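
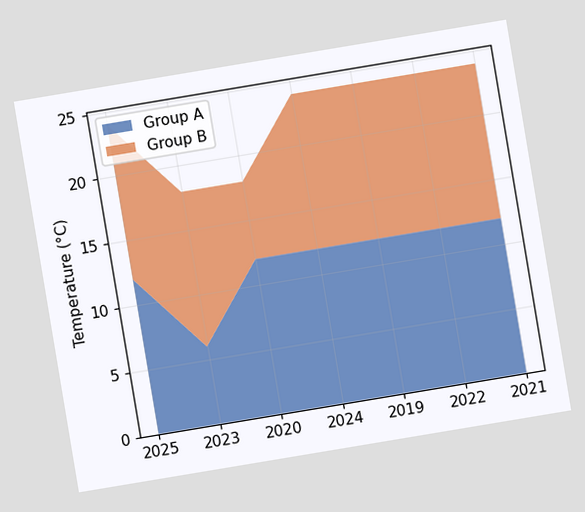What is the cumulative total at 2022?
24°C

The chart is tilted about 9° counter-clockwise. The stacked total at 2022 reaches 24°C.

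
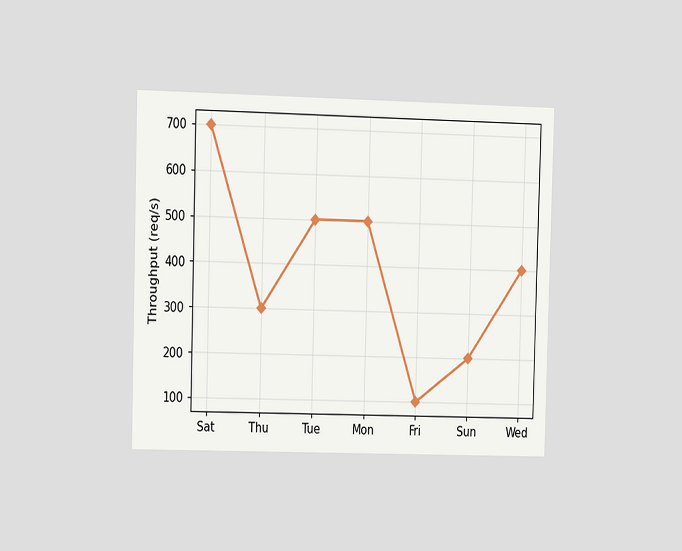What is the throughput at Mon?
The chart is viewed at a slight angle. At Mon, the line is at 500req/s.

500req/s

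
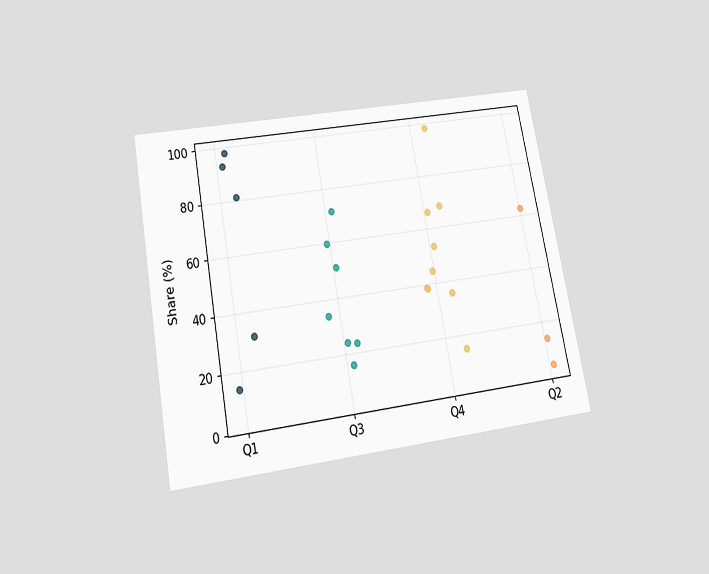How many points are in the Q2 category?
3

The chart is tilted about 10° counter-clockwise and viewed slightly from below. Counting the markers in the Q2 column gives 3.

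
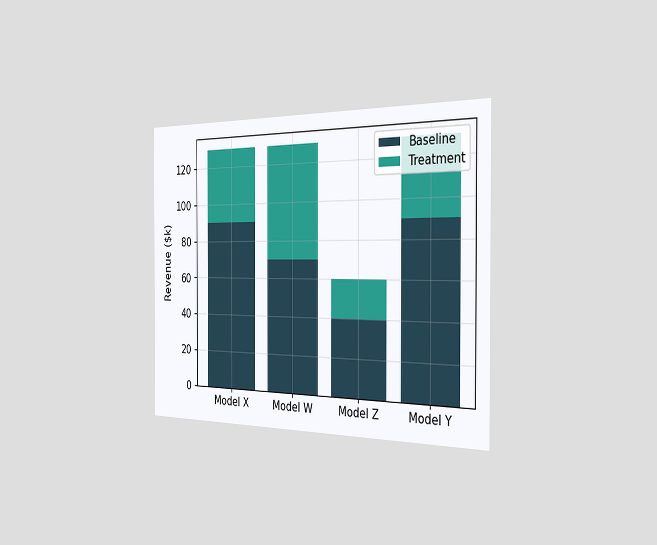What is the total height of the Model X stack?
$130k

The chart is viewed slightly from the right. The Model X stack's top reaches $130k on the y-axis.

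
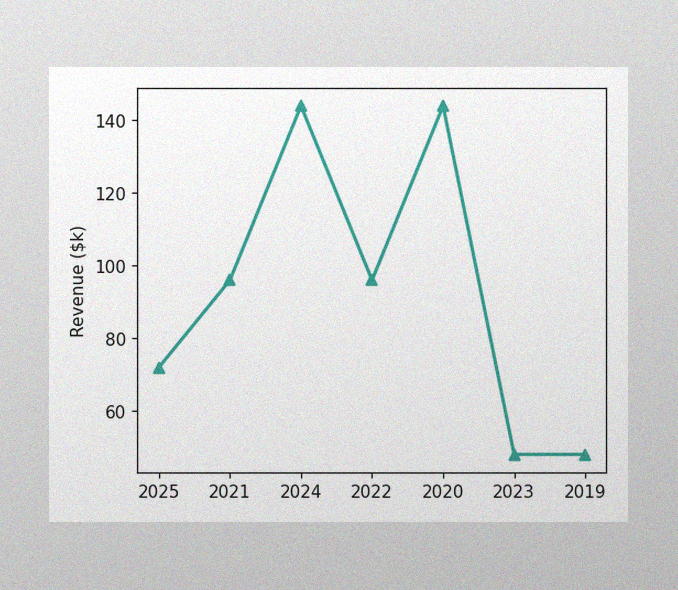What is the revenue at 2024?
The image has some photo noise and uneven lighting. At 2024, the line is at $144k.

$144k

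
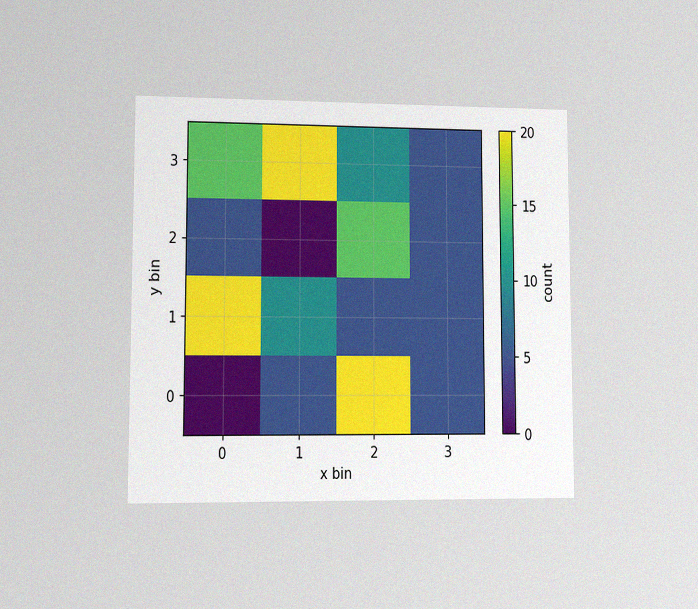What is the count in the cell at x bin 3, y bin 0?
5

The chart is viewed at a slight angle, with some photo noise. Matching the cell (3, 0) against the colorbar gives 5.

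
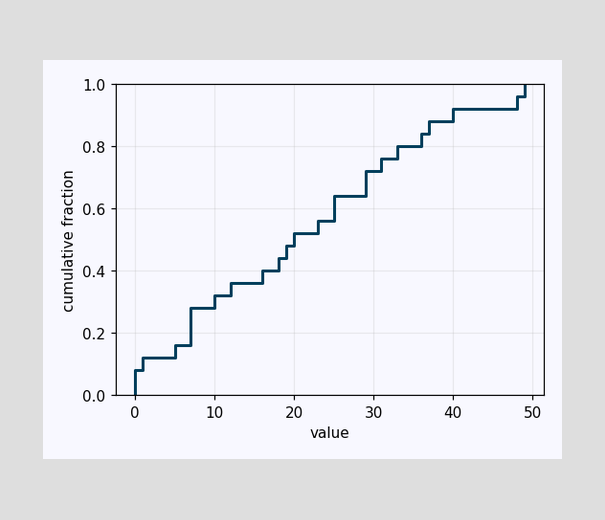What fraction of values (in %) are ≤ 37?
At x=37 the ECDF step is at 88%.

88%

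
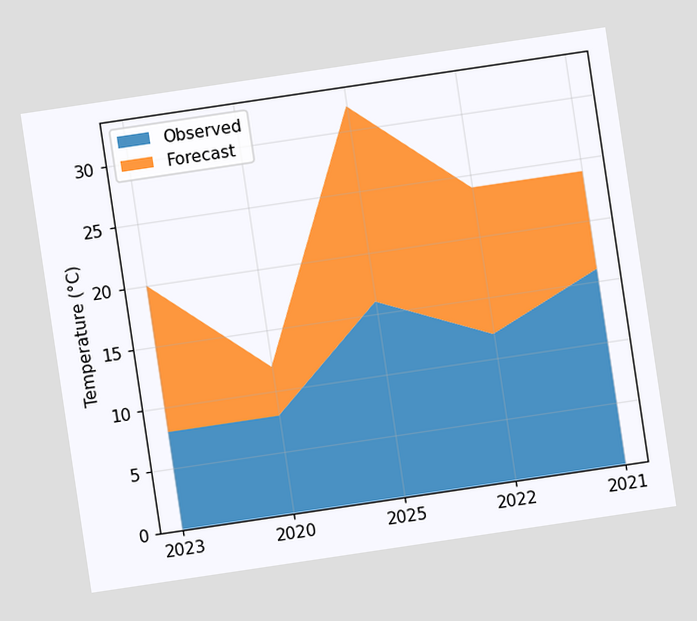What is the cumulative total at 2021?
The chart is tilted about 8° counter-clockwise. The stacked total at 2021 reaches 24°C.

24°C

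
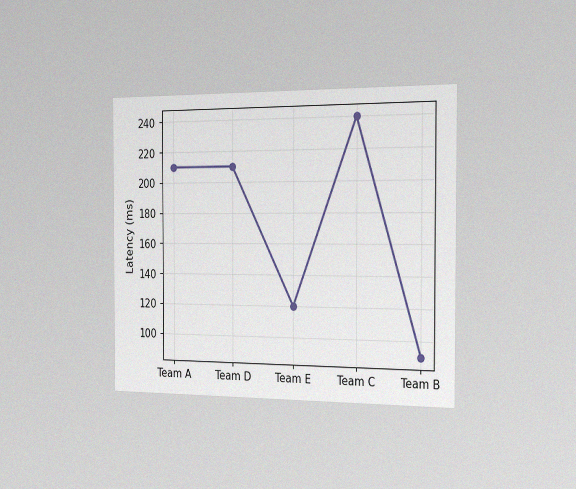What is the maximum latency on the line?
The chart is viewed slightly from the right, with some photo noise. The highest point is at Team C, and reading across to the y-axis gives 240ms.

240ms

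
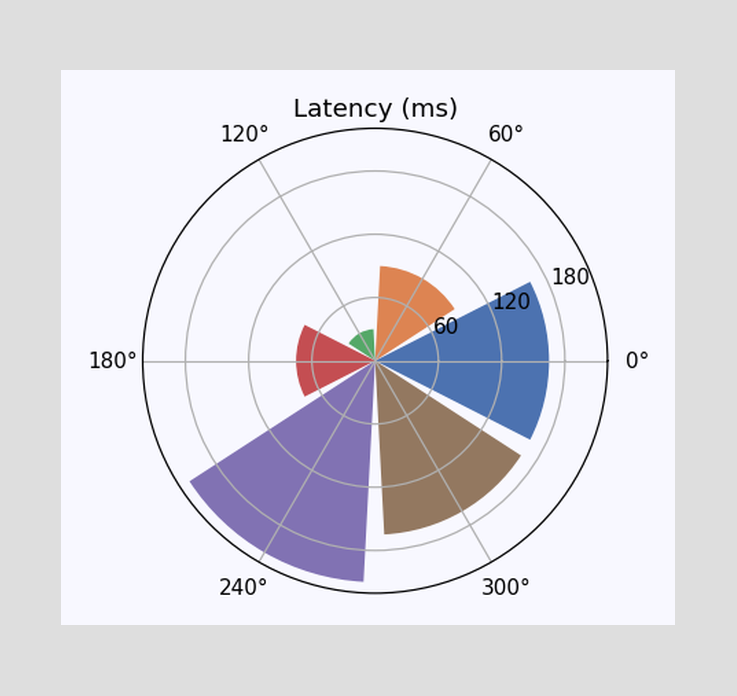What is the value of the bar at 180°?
The bar at 180° reaches 75ms on the radial axis.

75ms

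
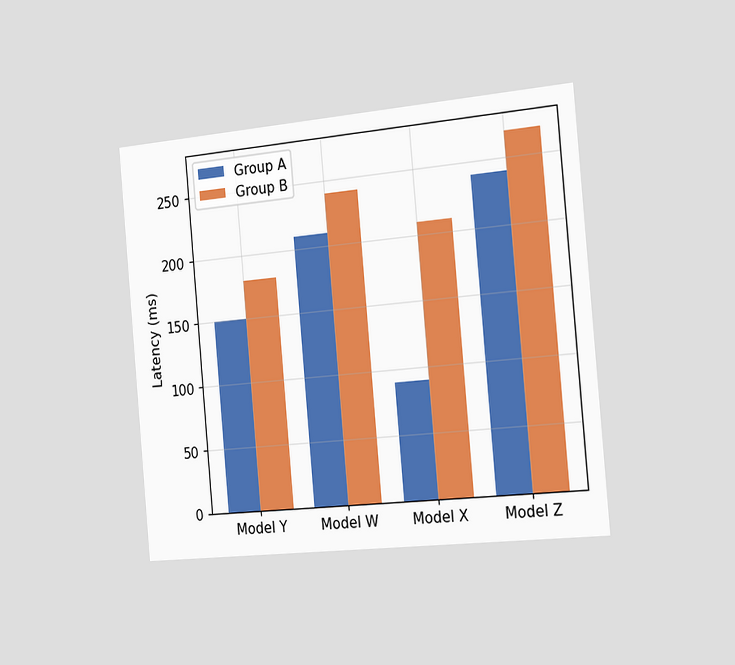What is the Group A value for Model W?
The chart is tilted about 5° counter-clockwise and viewed slightly from the right. The Group A bar at Model W reaches 210ms on the y-axis.

210ms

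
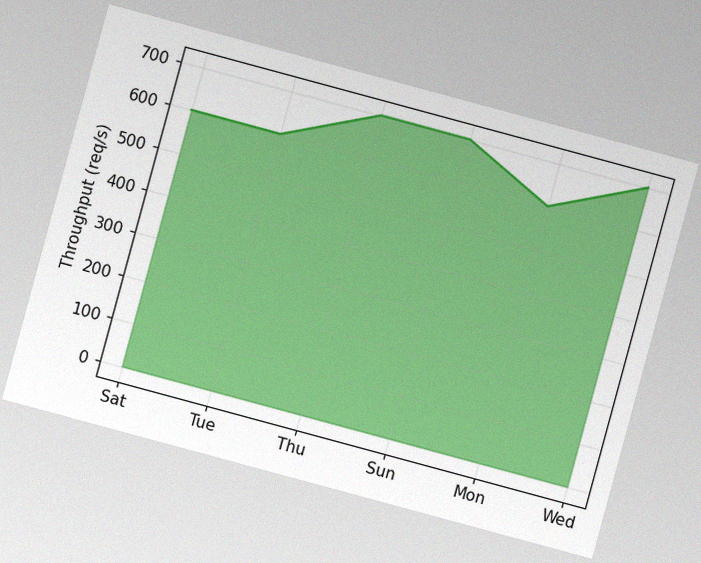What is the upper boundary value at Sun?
700req/s

The chart is tilted about 15° clockwise, with some photo noise. At Sun the upper boundary is at 700req/s.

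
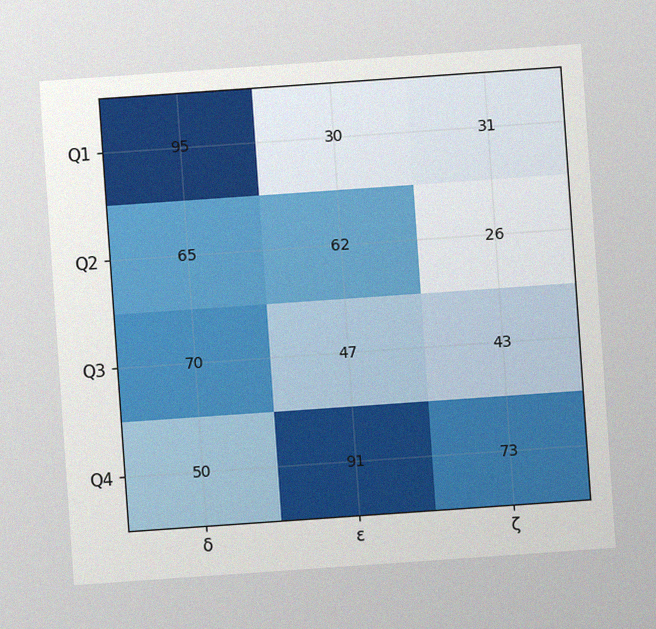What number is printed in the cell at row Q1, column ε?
The chart is tilted about 4° counter-clockwise, with some photo noise. The (Q1, ε) cell reads 30.

30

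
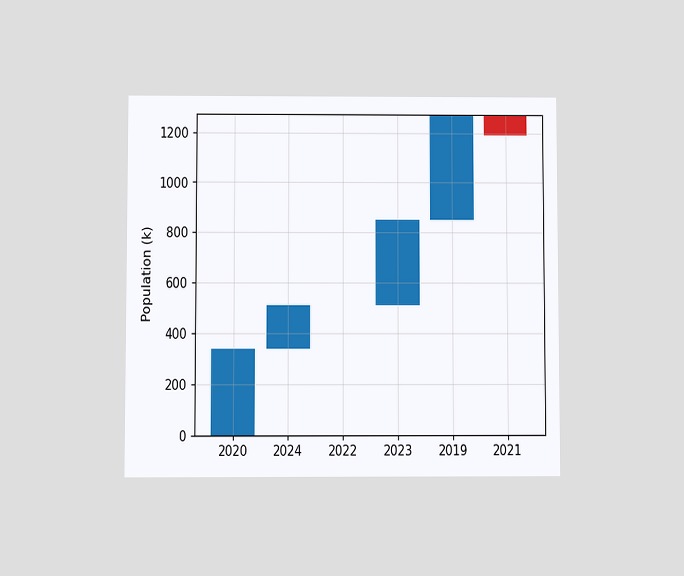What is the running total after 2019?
1275k

The chart is viewed at a slight angle. After 2019 the running total reaches 1275k.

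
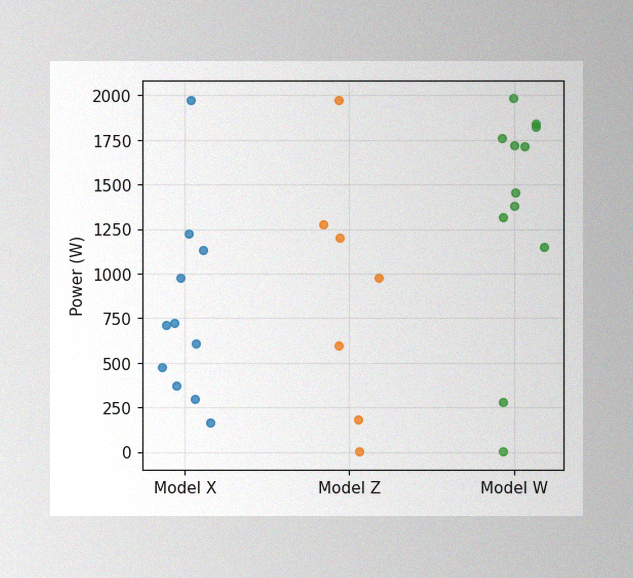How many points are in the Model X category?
11

The image has some photo noise and uneven lighting. Counting the markers in the Model X column gives 11.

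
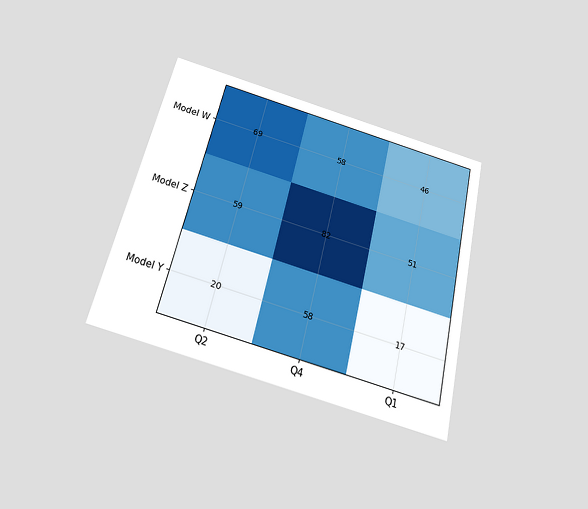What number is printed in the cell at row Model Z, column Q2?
The chart is tilted about 14° clockwise and viewed slightly from below. The (Model Z, Q2) cell reads 59.

59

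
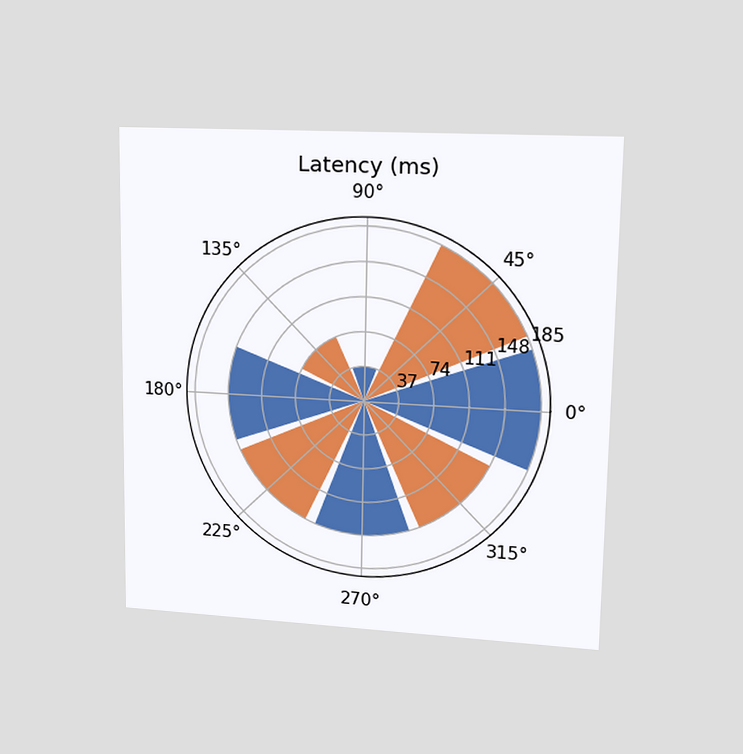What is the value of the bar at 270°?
148ms

The chart is viewed at a slight angle. The bar at 270° reaches 148ms on the radial axis.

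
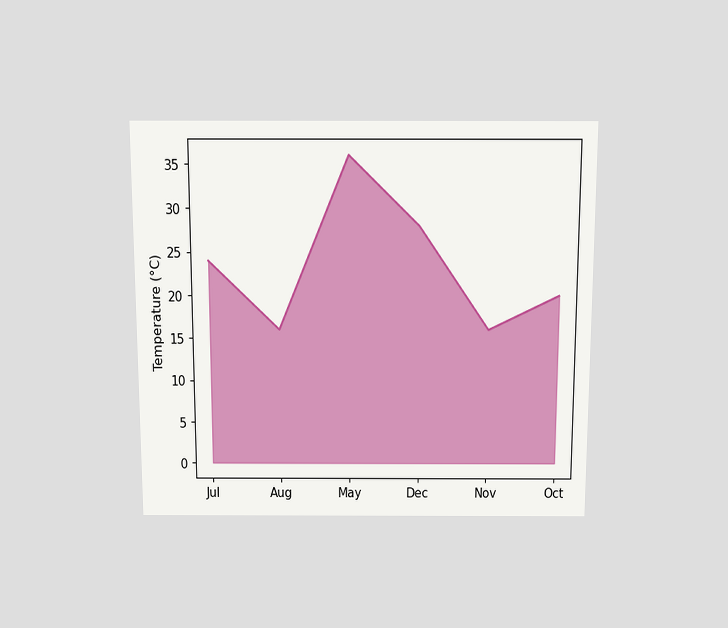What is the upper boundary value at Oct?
The chart is viewed slightly from above. At Oct the upper boundary is at 20°C.

20°C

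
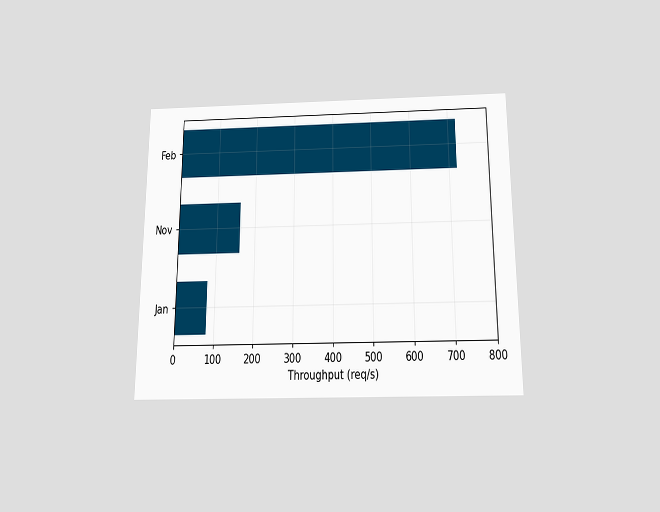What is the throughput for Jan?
80req/s

The chart is viewed slightly from below. Reading along the chart's x-axis, the Jan bar reaches 80req/s.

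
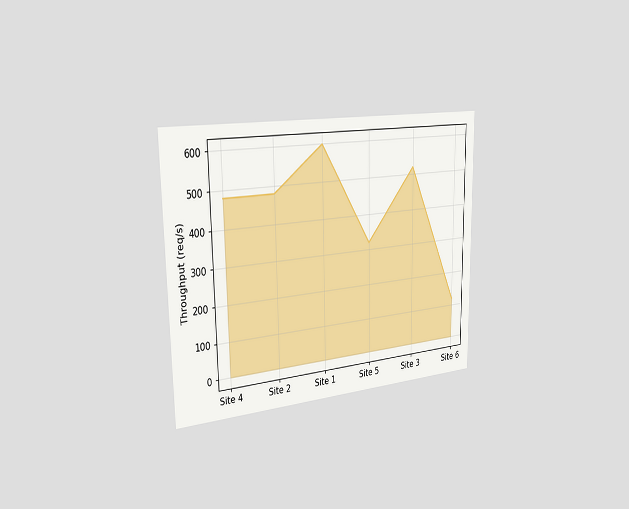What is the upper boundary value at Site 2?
The chart is viewed slightly from the left. At Site 2 the upper boundary is at 480req/s.

480req/s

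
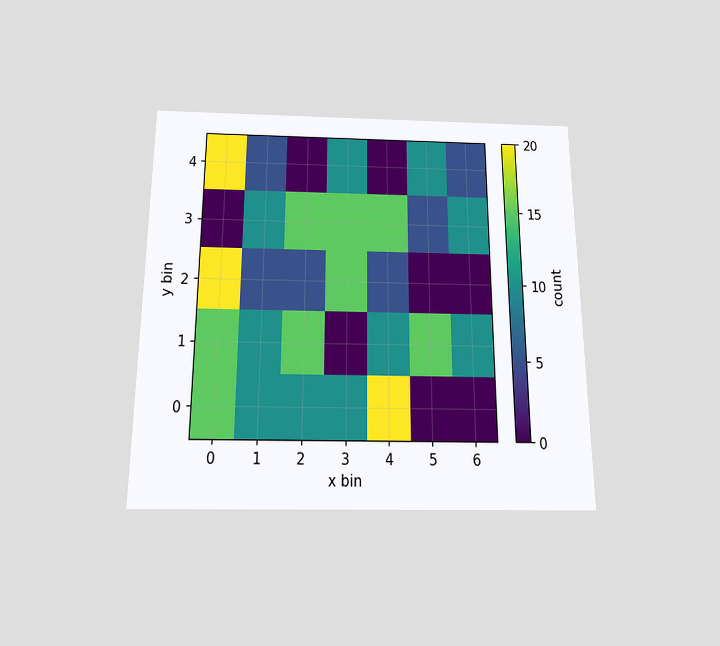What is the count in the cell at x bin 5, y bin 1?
15

The chart is viewed slightly from below. Matching the cell (5, 1) against the colorbar gives 15.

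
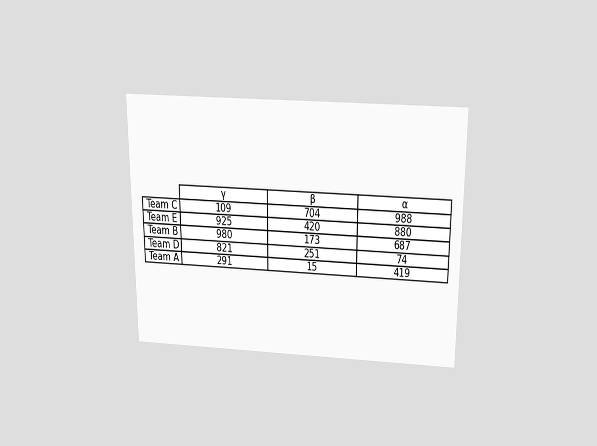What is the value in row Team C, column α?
988

The chart is viewed slightly from above. The (Team C, α) cell reads 988.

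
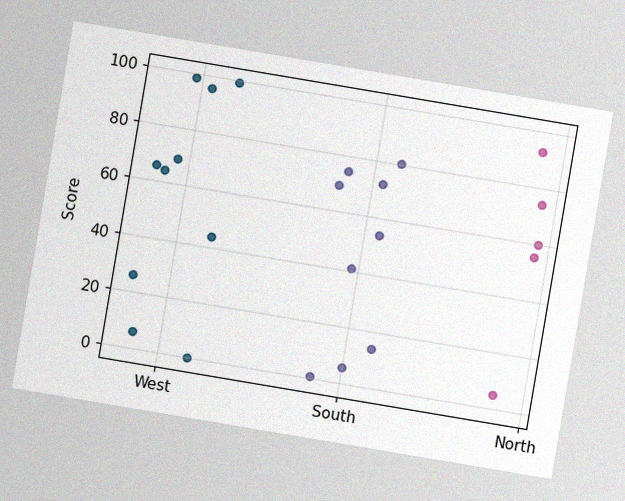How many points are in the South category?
The chart is tilted about 10° clockwise, with some photo noise. Counting the markers in the South column gives 9.

9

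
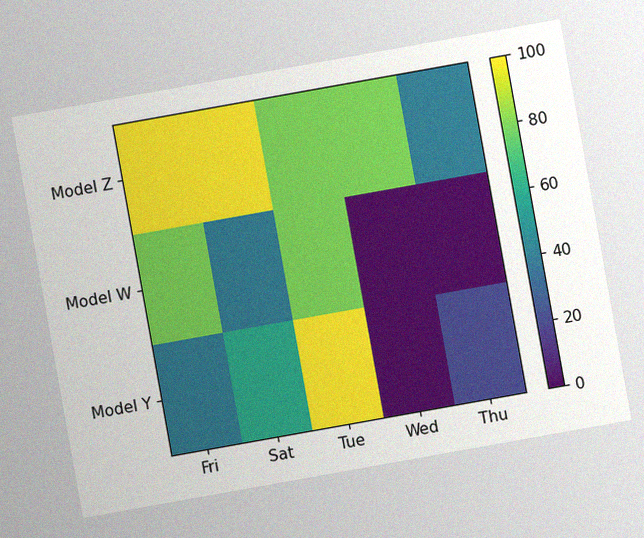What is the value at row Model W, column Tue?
80

The chart is tilted about 10° counter-clockwise, with some photo noise. Matching cell (Model W, Tue) against the colorbar gives 80.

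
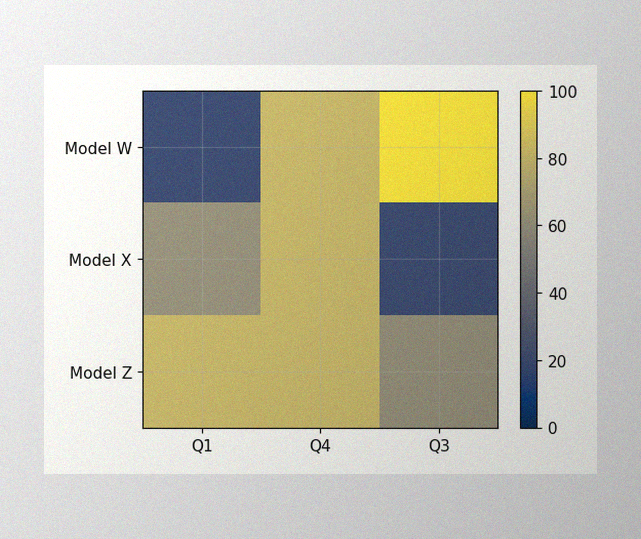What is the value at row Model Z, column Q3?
60

The image has some photo noise and uneven lighting. Matching cell (Model Z, Q3) against the colorbar gives 60.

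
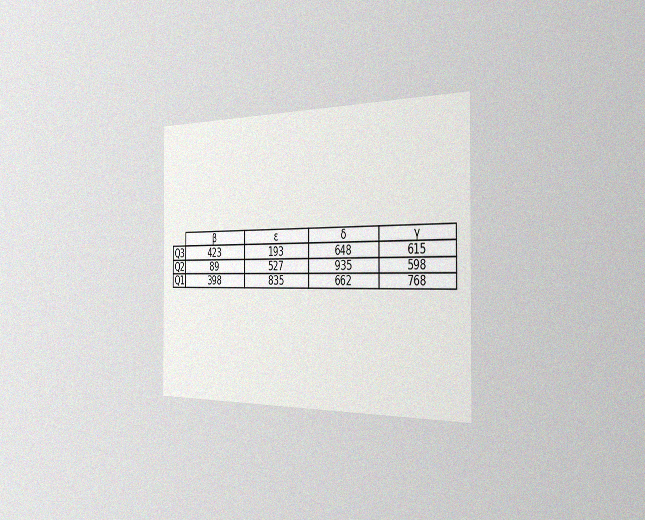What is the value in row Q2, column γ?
598

The chart is viewed slightly from the right, with some photo noise. The (Q2, γ) cell reads 598.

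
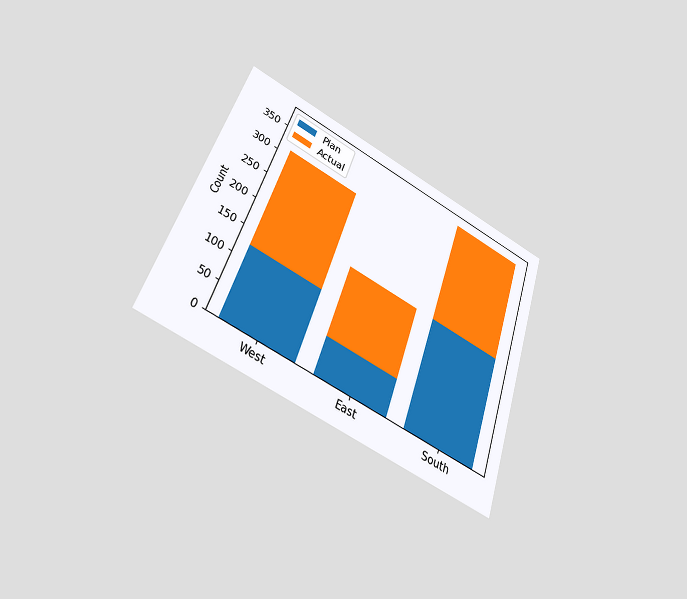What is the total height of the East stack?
186

The chart is tilted about 19° clockwise and viewed slightly from below. The East stack's top reaches 186 on the y-axis.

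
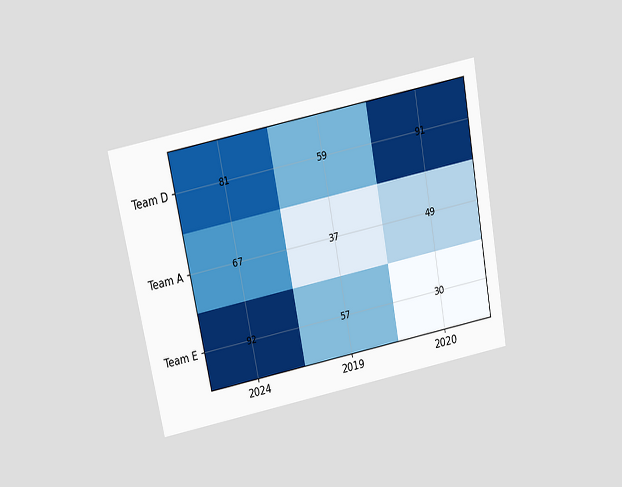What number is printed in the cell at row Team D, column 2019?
59

The chart is tilted about 11° counter-clockwise and viewed slightly from above. The (Team D, 2019) cell reads 59.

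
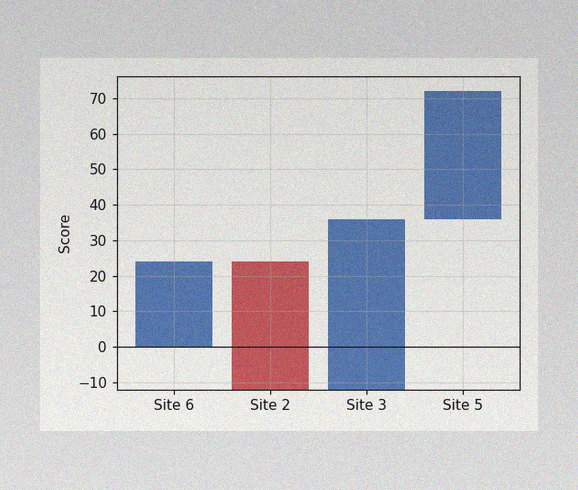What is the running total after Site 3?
36

The image has some photo noise and uneven lighting. After Site 3 the running total reaches 36.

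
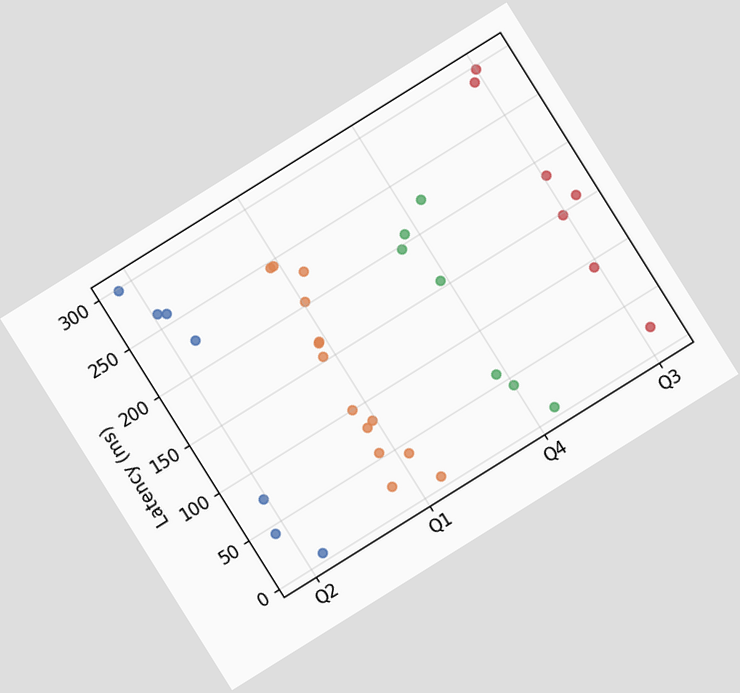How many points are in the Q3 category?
7

The chart is tilted about 32° counter-clockwise. Counting the markers in the Q3 column gives 7.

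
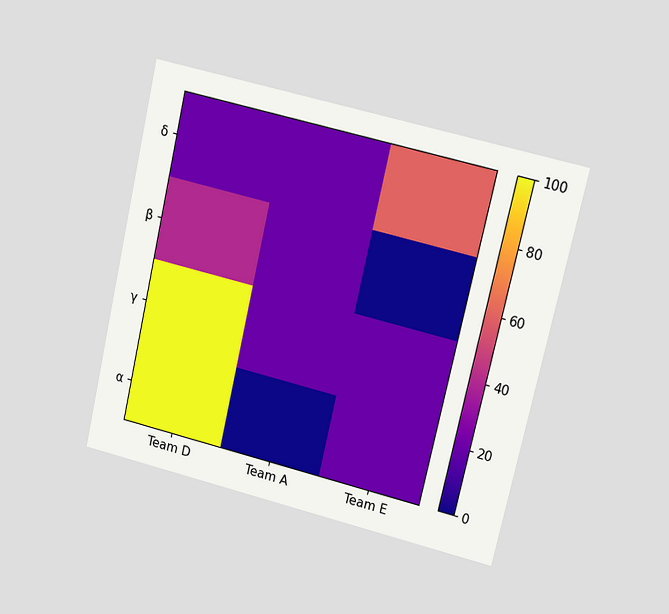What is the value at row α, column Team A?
0

The chart is tilted about 13° clockwise and viewed at a slight angle. Matching cell (α, Team A) against the colorbar gives 0.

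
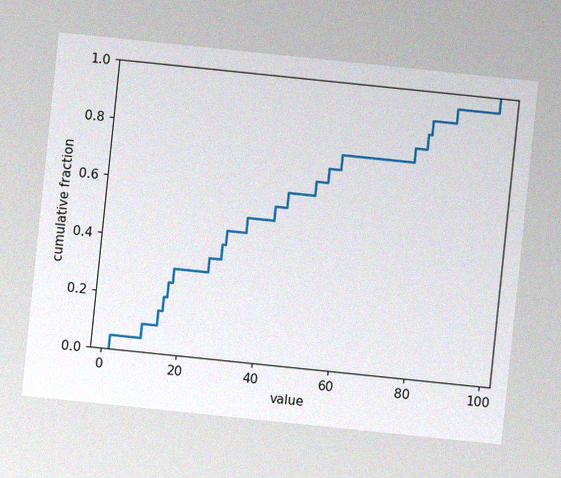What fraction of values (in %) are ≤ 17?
30%

The chart is tilted about 6° clockwise, with some photo noise. At x=17 the ECDF step is at 30%.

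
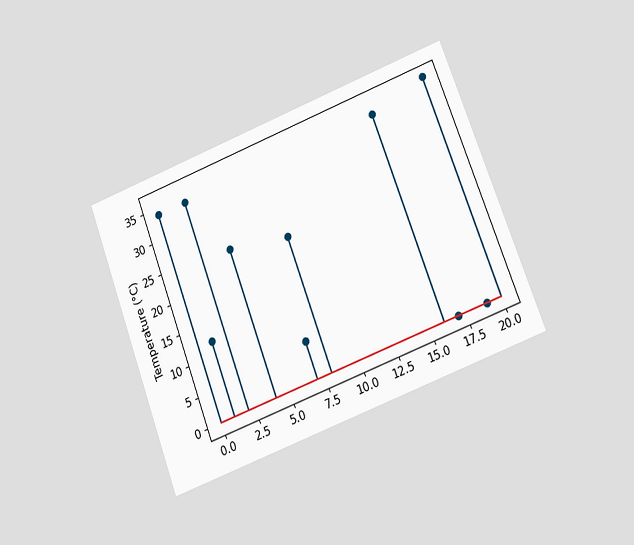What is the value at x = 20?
36°C

The chart is tilted about 21° counter-clockwise and viewed at a slight angle. The stem at x=20 reaches 36°C.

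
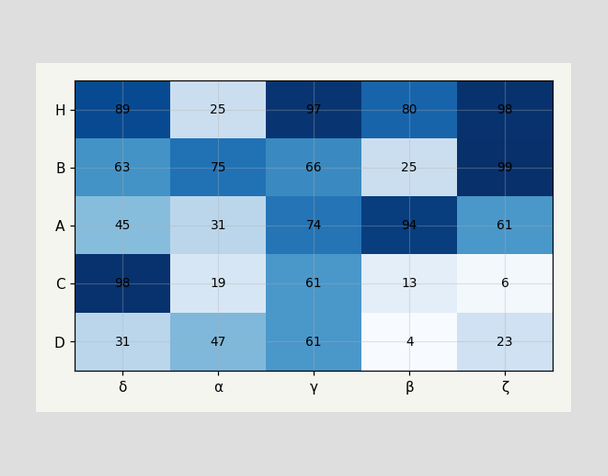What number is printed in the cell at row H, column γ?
97

The (H, γ) cell reads 97.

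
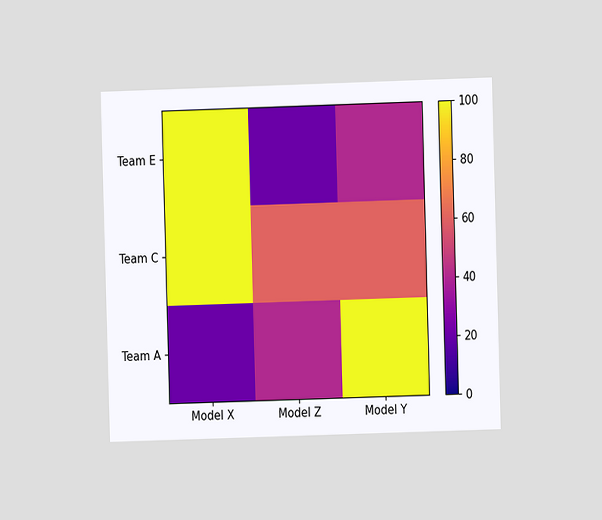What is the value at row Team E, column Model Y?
40

The chart is viewed at a slight angle. Matching cell (Team E, Model Y) against the colorbar gives 40.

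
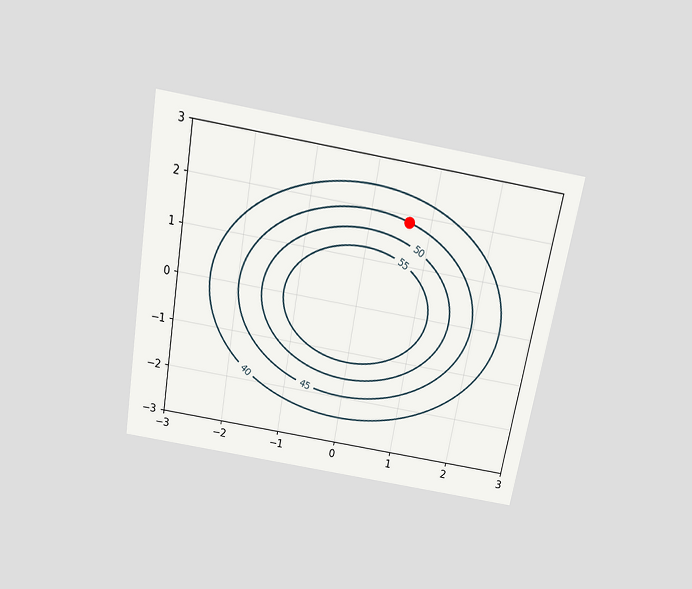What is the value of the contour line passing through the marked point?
The chart is tilted about 10° clockwise and viewed slightly from above. The marked point sits on the contour labelled 45.

45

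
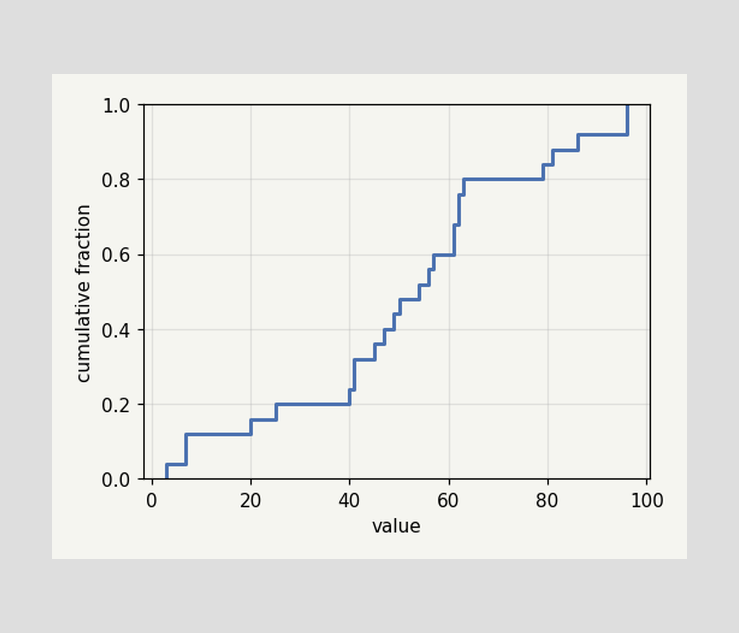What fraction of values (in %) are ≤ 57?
At x=57 the ECDF step is at 60%.

60%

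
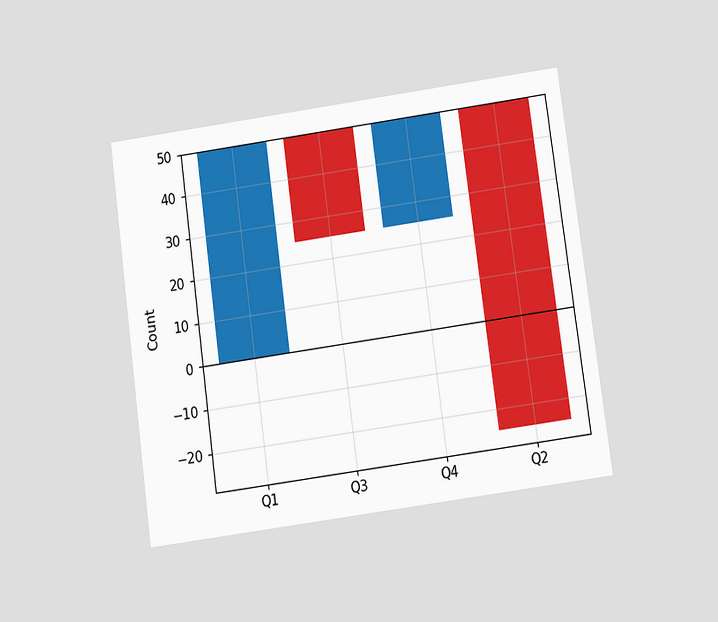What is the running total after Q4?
50

The chart is tilted about 8° counter-clockwise and viewed slightly from below. After Q4 the running total reaches 50.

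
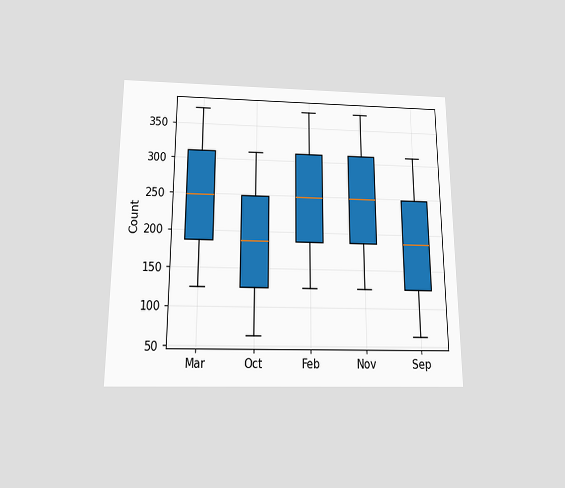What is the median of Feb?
248

The chart is viewed slightly from below. The median line in the Feb box sits at 248.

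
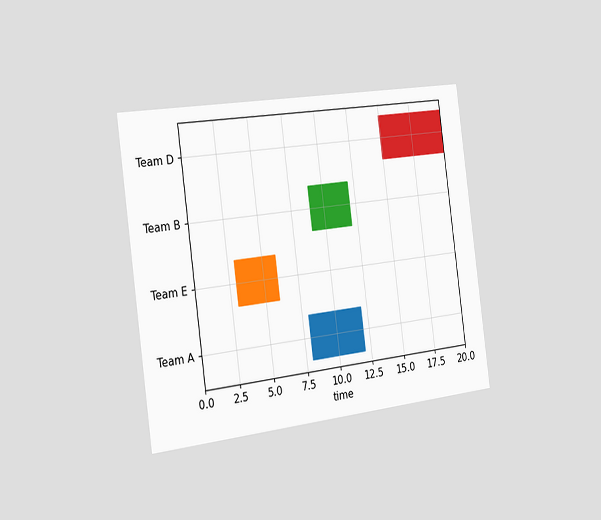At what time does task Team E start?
The chart is tilted about 7° counter-clockwise and viewed slightly from the left. The Team E bar begins at t=3.

3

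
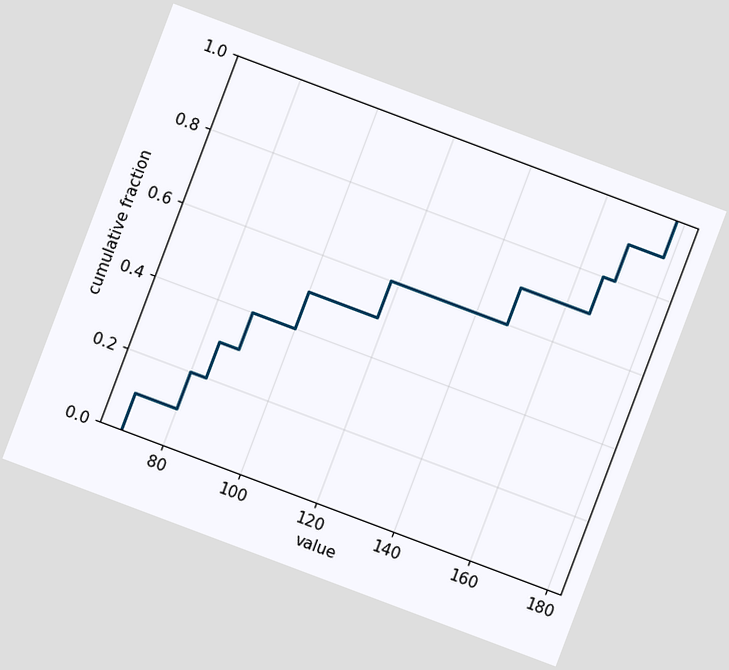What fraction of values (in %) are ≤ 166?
The chart is tilted about 21° clockwise. At x=166 the ECDF step is at 80%.

80%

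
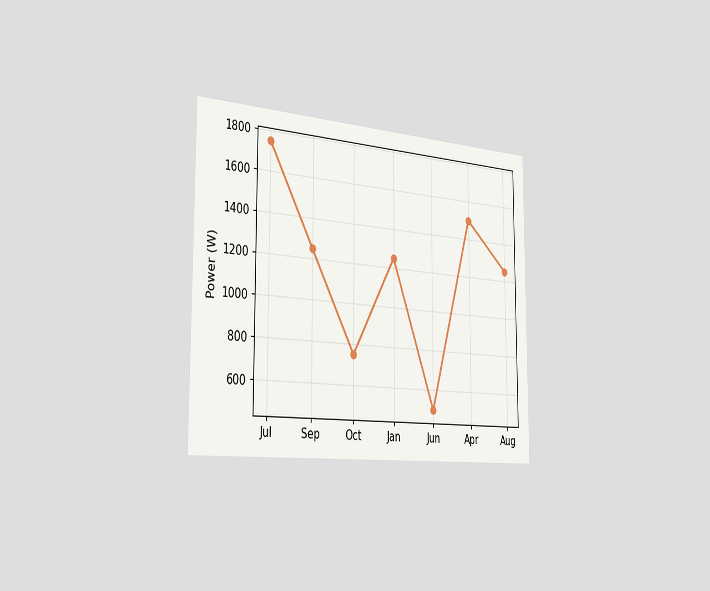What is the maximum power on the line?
The chart is viewed slightly from the left. The highest point is at Jul, and reading across to the y-axis gives 1750W.

1750W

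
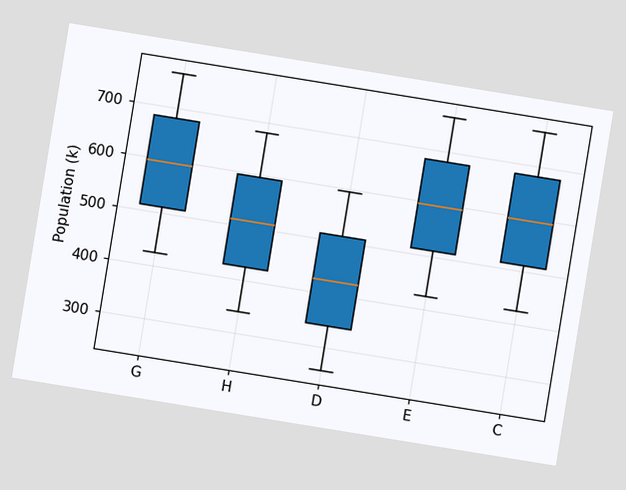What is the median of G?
The chart is tilted about 9° clockwise. The median line in the G box sits at 595k.

595k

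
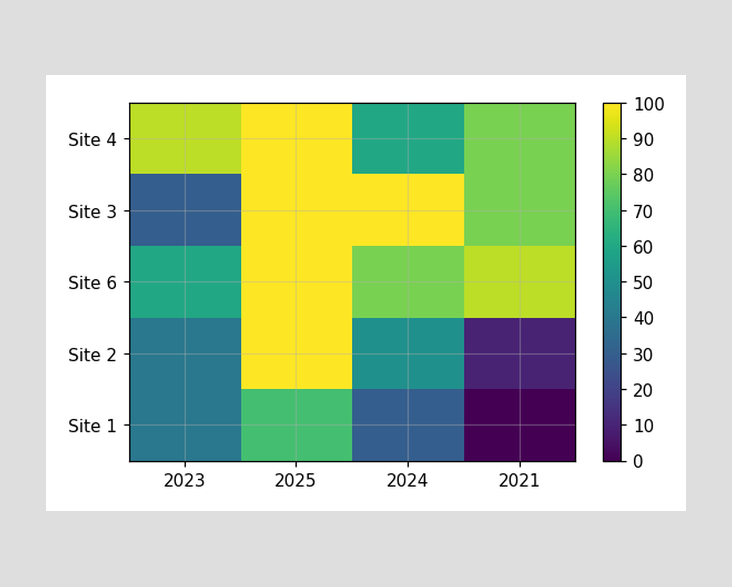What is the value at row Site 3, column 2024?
Matching cell (Site 3, 2024) against the colorbar gives 100.

100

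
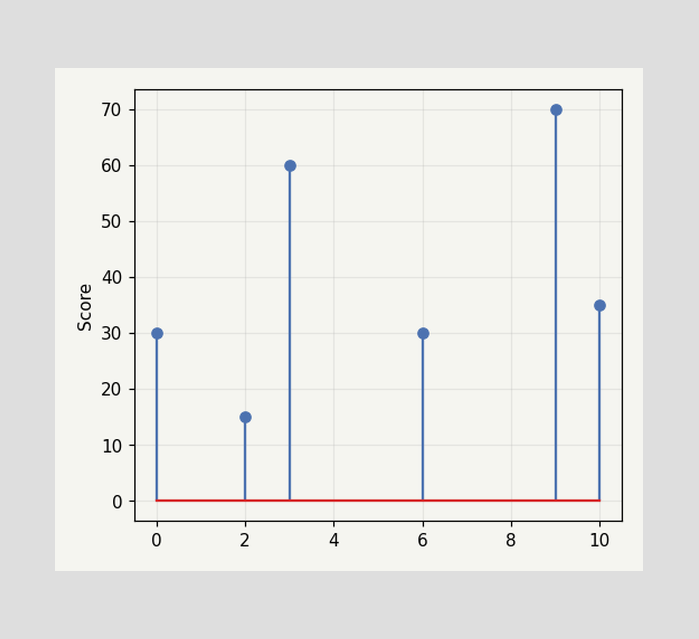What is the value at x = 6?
30

The stem at x=6 reaches 30.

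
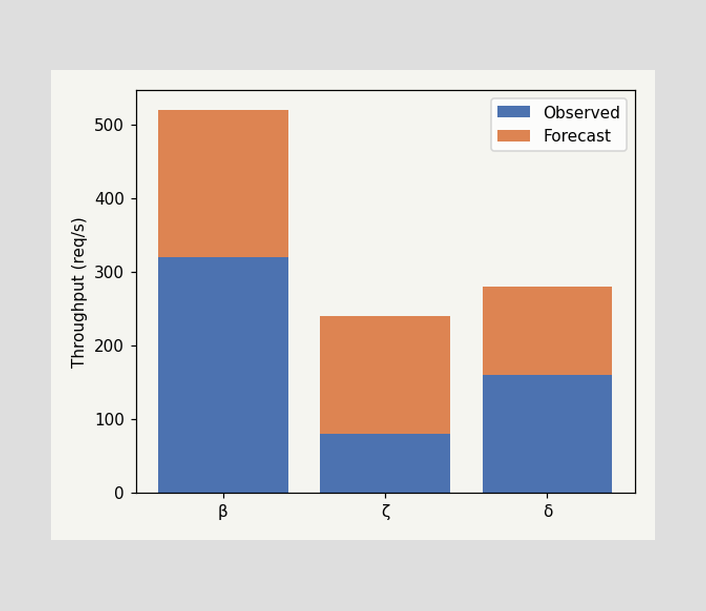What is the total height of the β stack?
The β stack's top reaches 520req/s on the y-axis.

520req/s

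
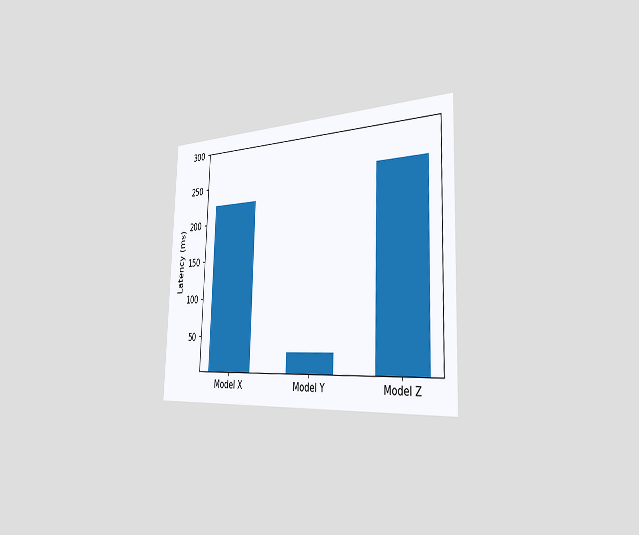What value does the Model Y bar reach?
30ms

The chart is tilted about 2° clockwise and viewed slightly from the right. Reading along the chart's y-axis, the Model Y bar reaches 30ms.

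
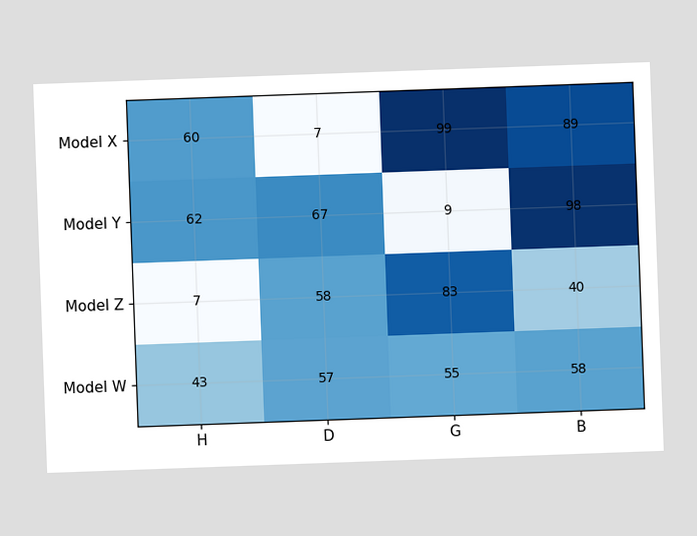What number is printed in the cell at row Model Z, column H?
The chart is tilted about 2° counter-clockwise. The (Model Z, H) cell reads 7.

7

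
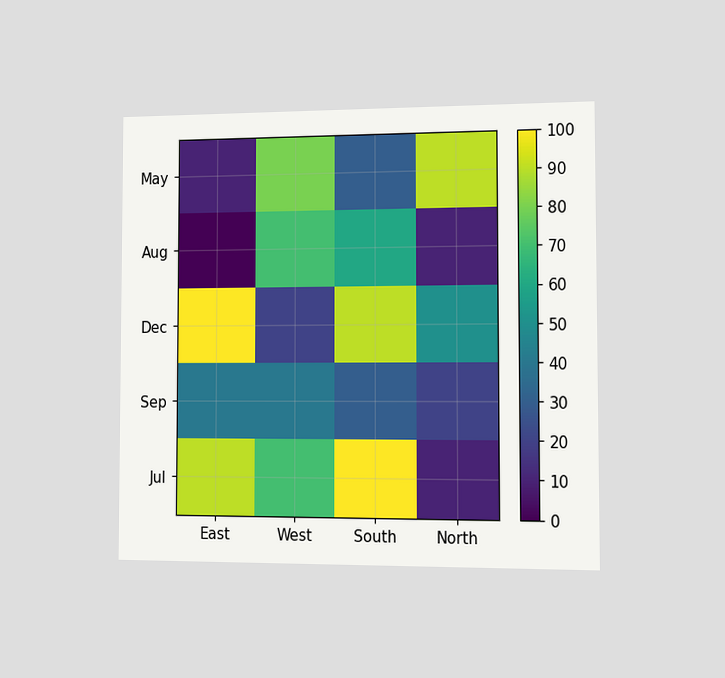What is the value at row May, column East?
10

The chart is viewed slightly from the right. Matching cell (May, East) against the colorbar gives 10.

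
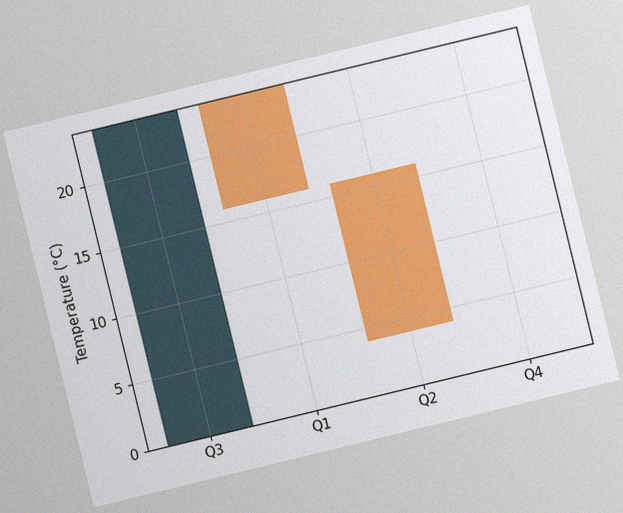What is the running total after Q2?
4°C

The chart is tilted about 14° counter-clockwise, with some photo noise. After Q2 the running total reaches 4°C.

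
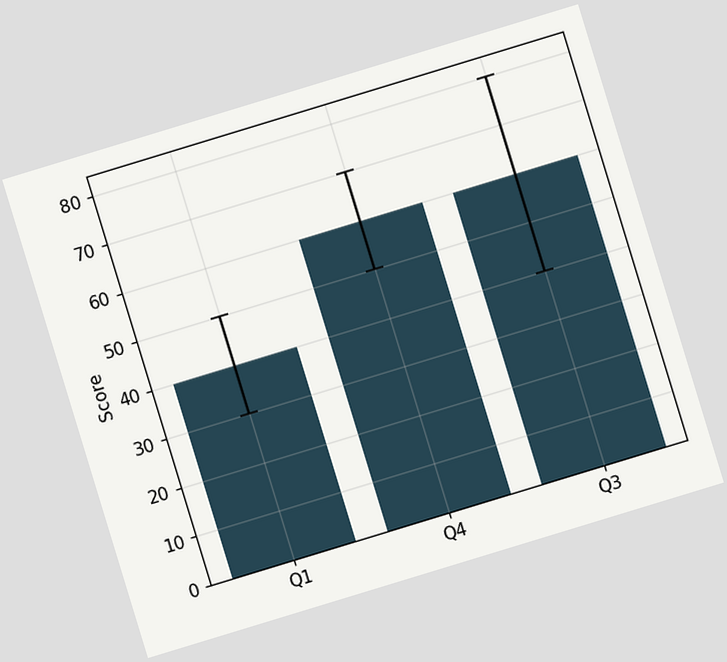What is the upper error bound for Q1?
50

The chart is tilted about 17° counter-clockwise. The Q1 bar's upper whisker reaches 50.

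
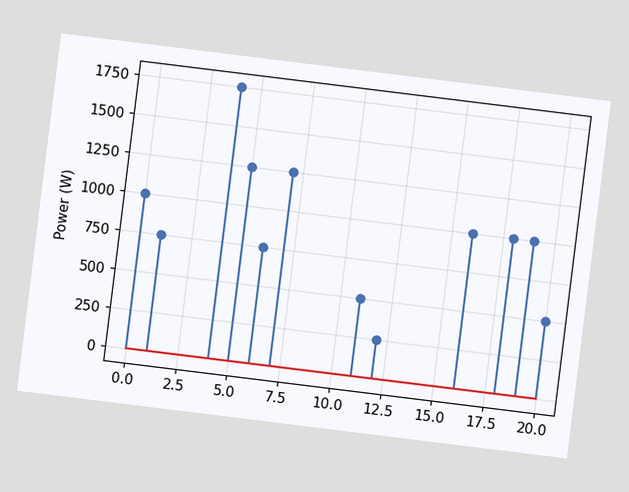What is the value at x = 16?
1000W

The chart is tilted about 7° clockwise. The stem at x=16 reaches 1000W.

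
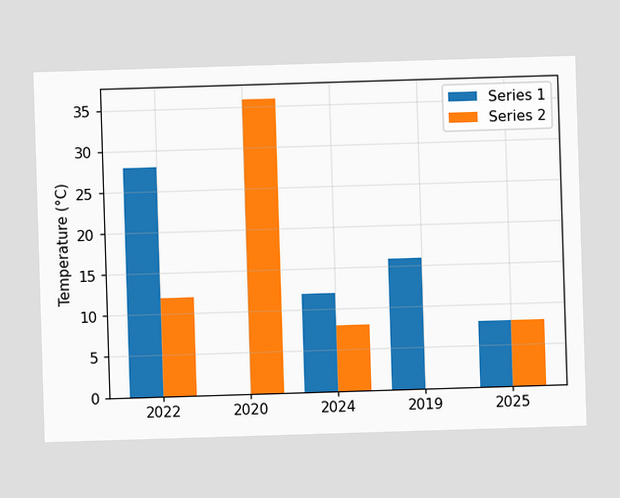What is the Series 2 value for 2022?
12°C

The Series 2 bar at 2022 reaches 12°C on the y-axis.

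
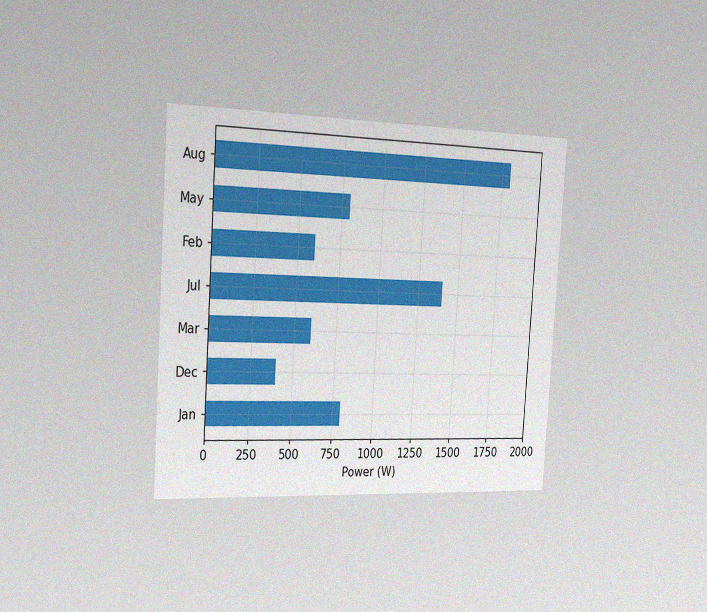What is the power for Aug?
1800W

The chart is tilted about 4° clockwise and viewed slightly from the left, with some photo noise. Reading along the chart's x-axis, the Aug bar reaches 1800W.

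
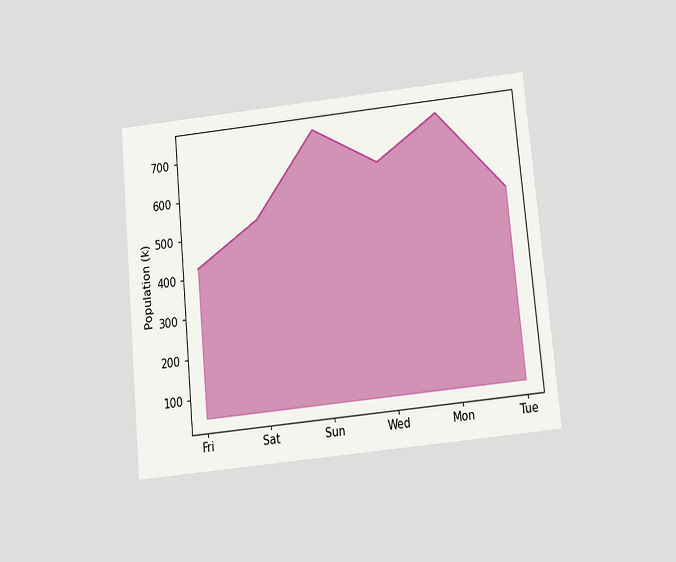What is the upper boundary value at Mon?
The chart is tilted about 5° counter-clockwise and viewed slightly from below. At Mon the upper boundary is at 742k.

742k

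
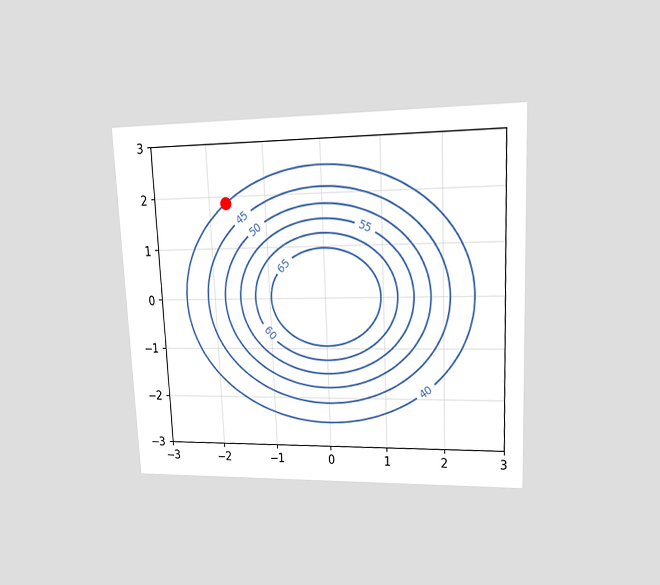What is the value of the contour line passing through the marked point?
The chart is tilted about 3° counter-clockwise and viewed at a slight angle. The marked point sits on the contour labelled 40.

40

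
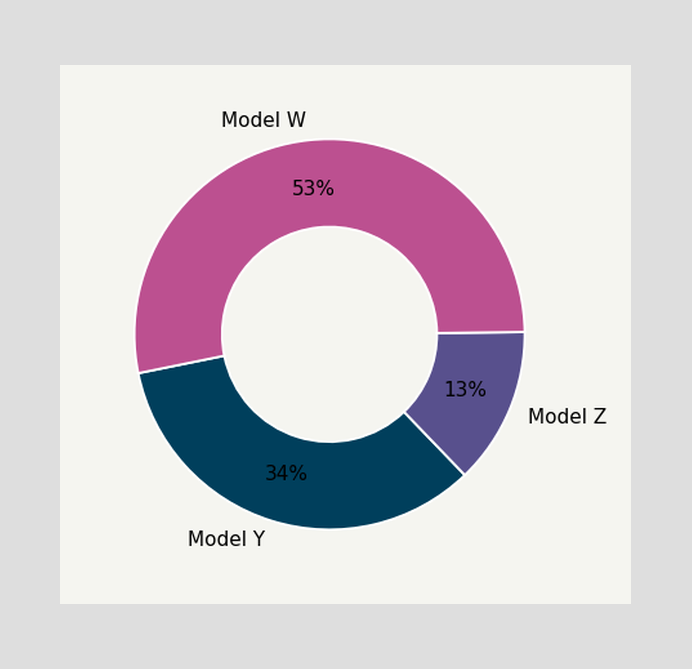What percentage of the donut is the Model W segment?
53%

The Model W segment takes up 53% of the ring.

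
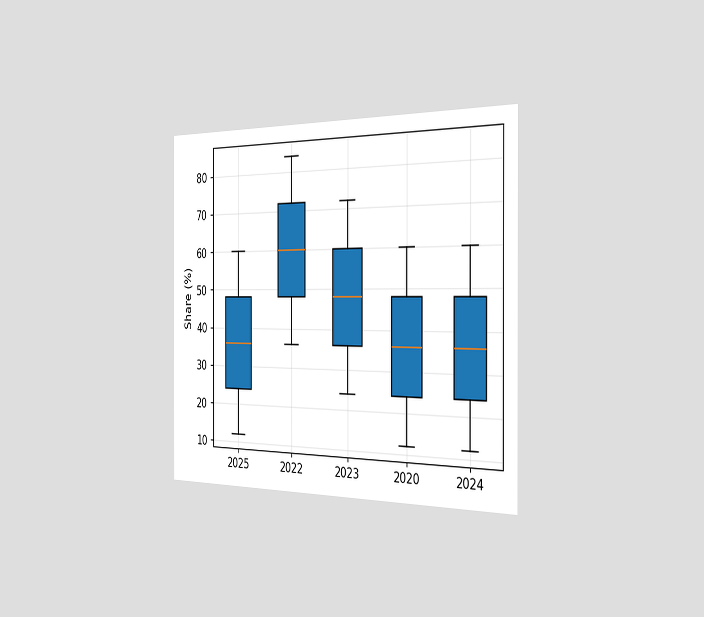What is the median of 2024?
The chart is viewed slightly from the right. The median line in the 2024 box sits at 36%.

36%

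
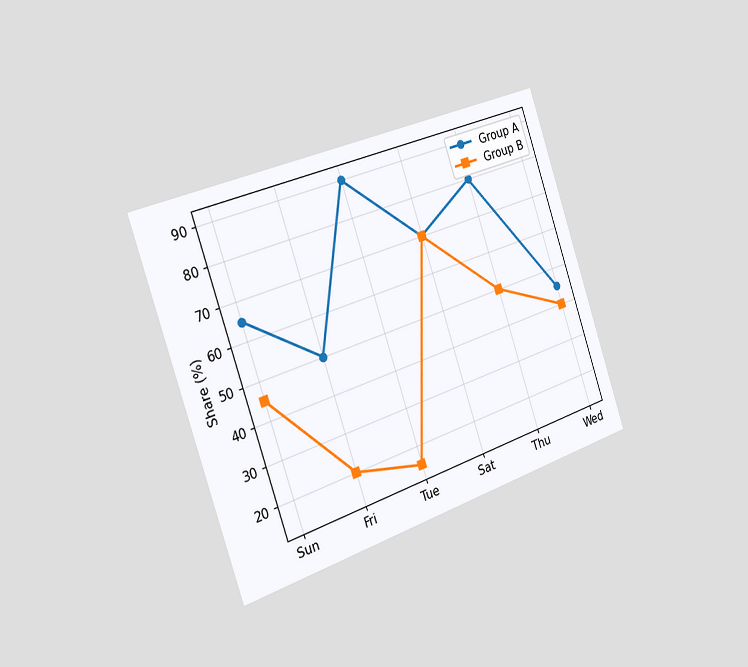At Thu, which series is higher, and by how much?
Group A, by 30%

The chart is tilted about 19° counter-clockwise and viewed slightly from the left. At Thu, Group A sits above the other line by 30%.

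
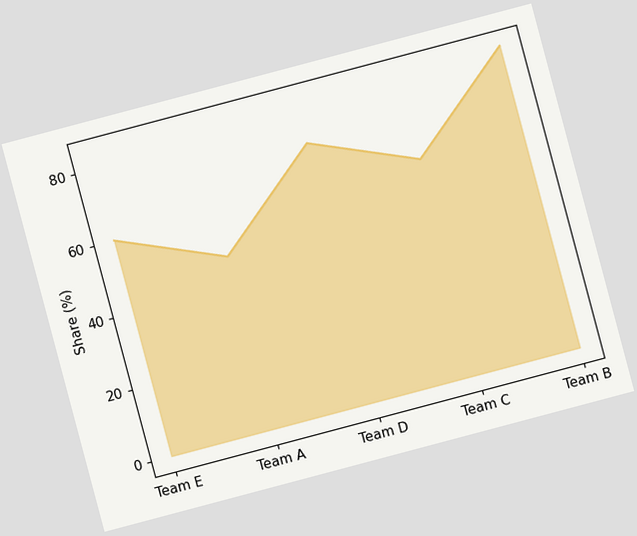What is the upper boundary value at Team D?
72%

The chart is tilted about 15° counter-clockwise. At Team D the upper boundary is at 72%.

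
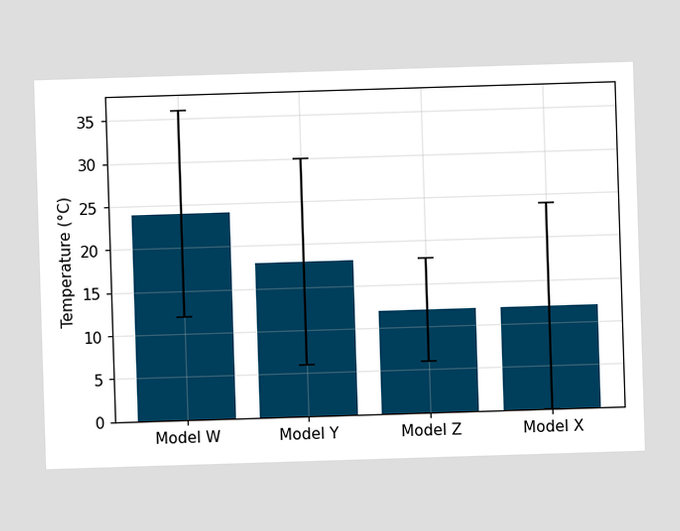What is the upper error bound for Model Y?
The Model Y bar's upper whisker reaches 30°C.

30°C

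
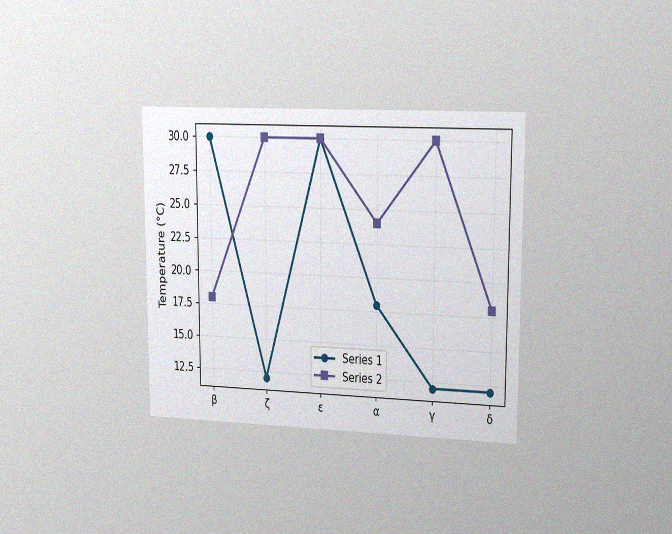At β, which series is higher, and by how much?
Series 1, by 12°C

The chart is viewed slightly from the right, with some photo noise. At β, Series 1 sits above the other line by 12°C.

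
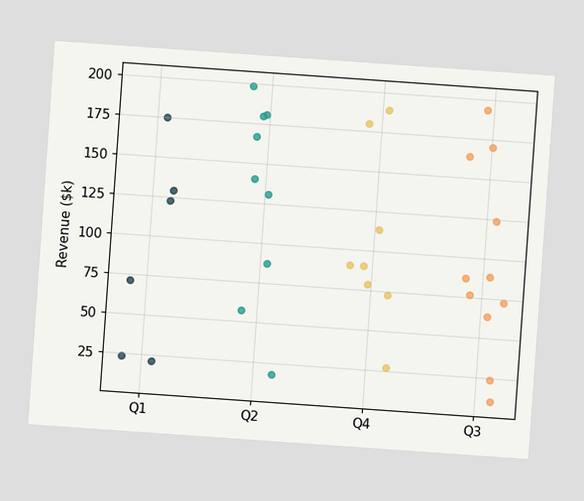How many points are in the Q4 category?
8

The chart is tilted about 4° clockwise. Counting the markers in the Q4 column gives 8.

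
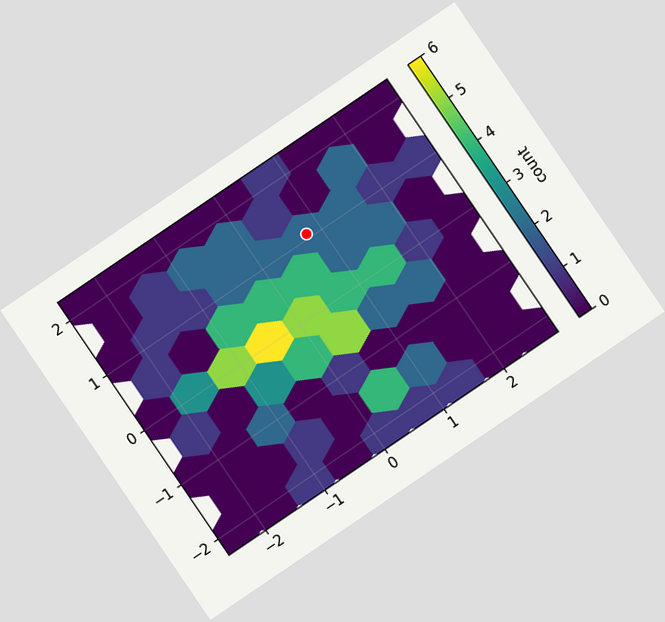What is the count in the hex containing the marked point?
2

The chart is tilted about 34° counter-clockwise. The marked hex reads 2 on the colorbar.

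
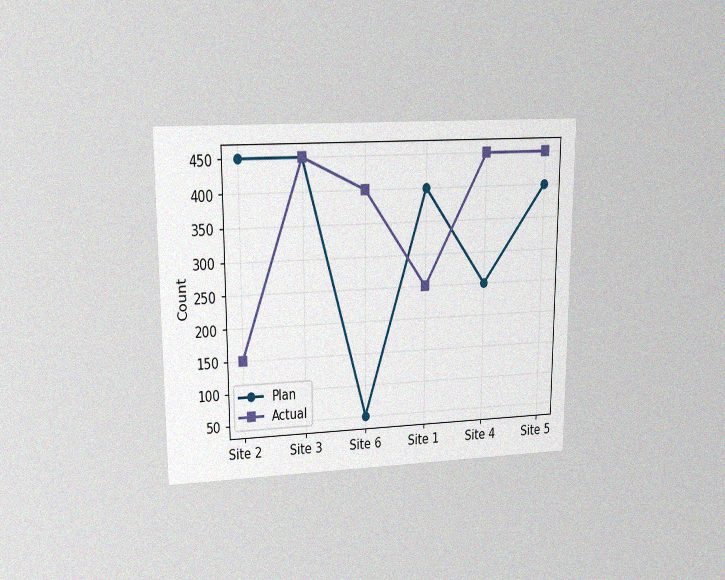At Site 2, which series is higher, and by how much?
Plan, by 300

The chart is viewed at a slight angle, with some photo noise. At Site 2, Plan sits above the other line by 300.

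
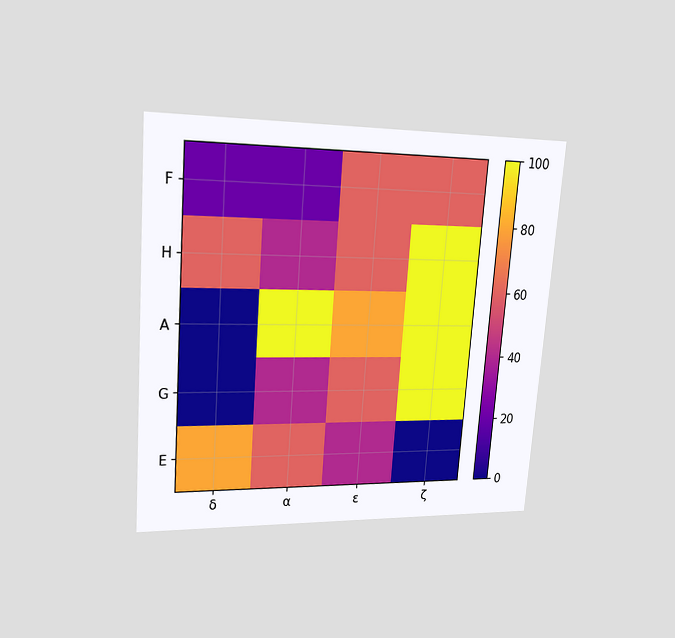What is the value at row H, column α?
40

The chart is tilted about 4° clockwise and viewed at a slight angle. Matching cell (H, α) against the colorbar gives 40.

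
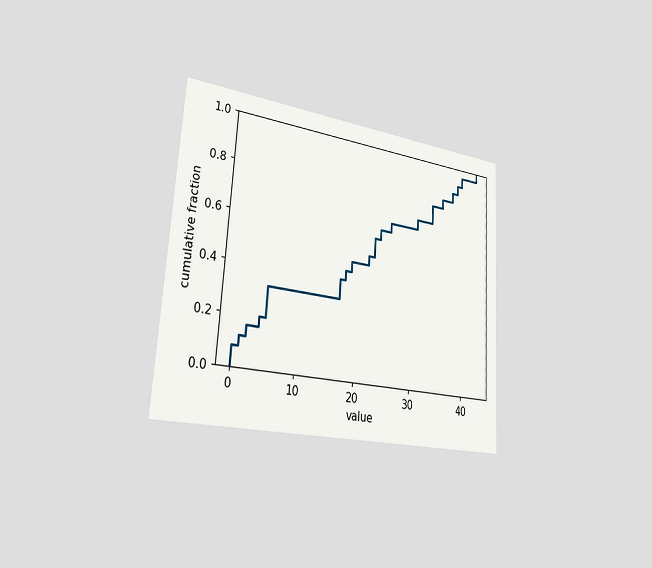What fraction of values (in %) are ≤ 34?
80%

The chart is tilted about 3° clockwise and viewed slightly from the left. At x=34 the ECDF step is at 80%.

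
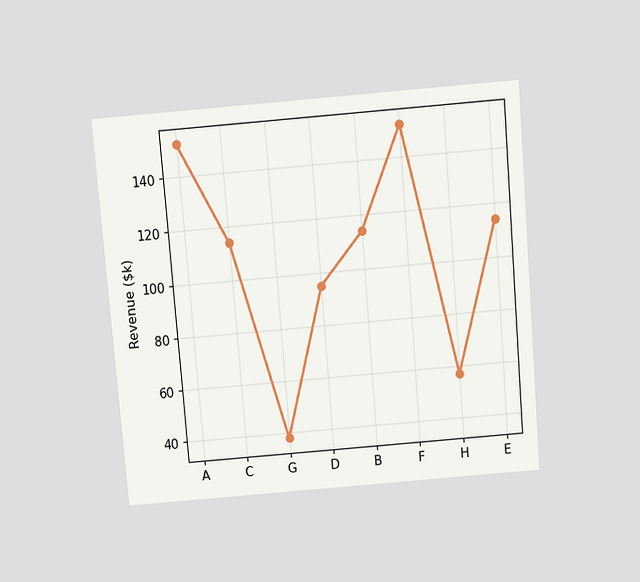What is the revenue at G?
$38k

The chart is tilted about 5° counter-clockwise and viewed slightly from above. At G, the line is at $38k.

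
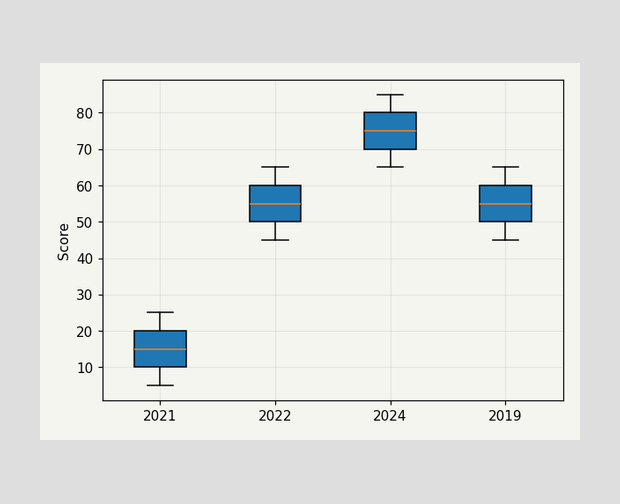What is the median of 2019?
55

The median line in the 2019 box sits at 55.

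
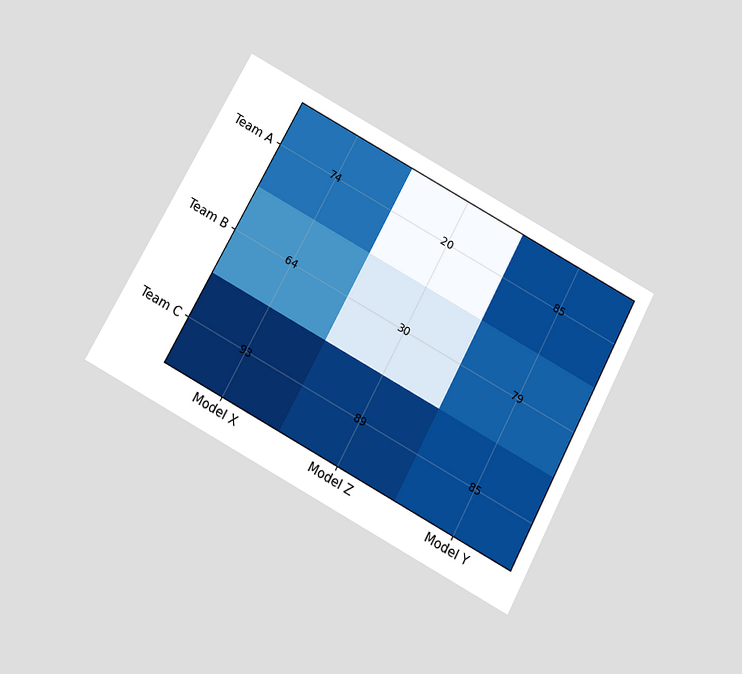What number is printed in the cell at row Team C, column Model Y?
The chart is tilted about 28° clockwise and viewed slightly from below. The (Team C, Model Y) cell reads 85.

85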